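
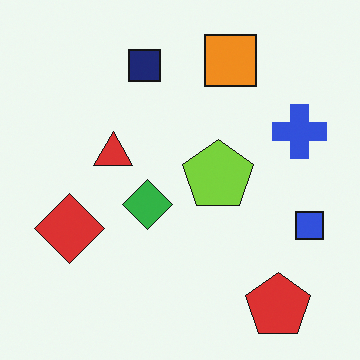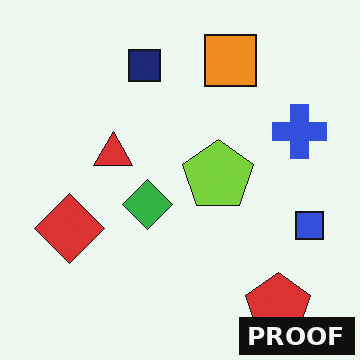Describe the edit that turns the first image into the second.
This is the original image watermarked with the text "PROOF" in the lower-right corner.

A dark label reading "PROOF" appears in the lower-right corner.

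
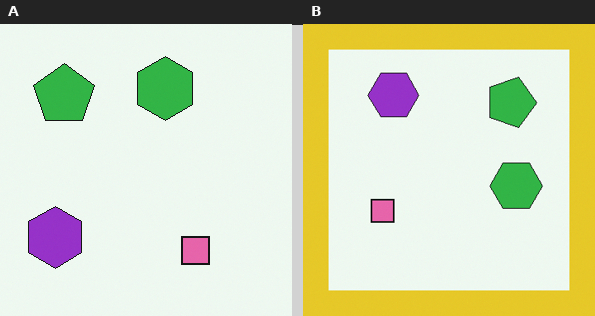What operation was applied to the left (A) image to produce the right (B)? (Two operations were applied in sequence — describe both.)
The right (B) image is the left (A) rotated 90° clockwise, then framed with a yellow border.

The purple hexagon sits in the bottom-left of the left (A) image and the top-left of the right (B) — consistent with a whole-image 90° clockwise rotation. A solid yellow frame runs around the edge of the right (B) image, with the content slightly shrunk inside it.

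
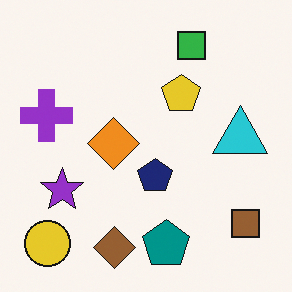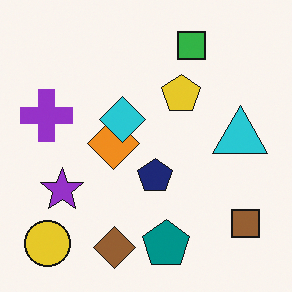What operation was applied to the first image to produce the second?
This is the original image overlaid with an additional cyan diamond.

A cyan diamond appears in the second image that is absent from the first.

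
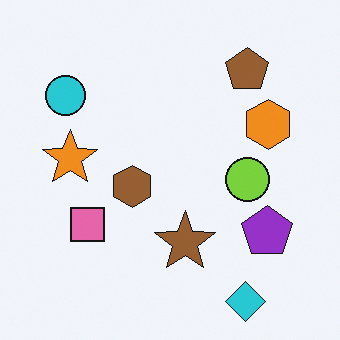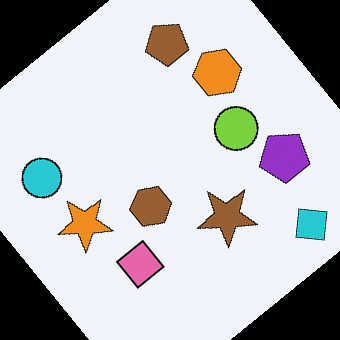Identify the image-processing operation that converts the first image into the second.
It was rotated counter-clockwise by a large amount — several tens of degrees.

Every shape is tilted by the same angle and the image corners show triangular fill wedges — a whole-image rotation by a non-right angle.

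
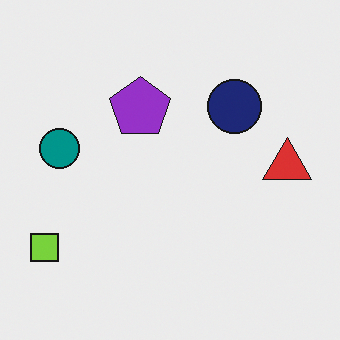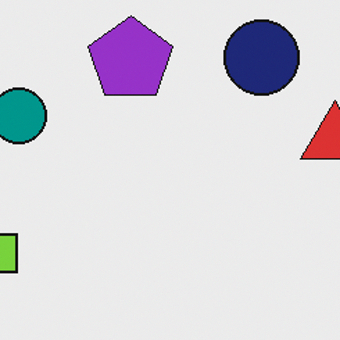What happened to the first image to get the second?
The image was cropped slightly and scaled back up.

The visible shapes are larger and the field of view is narrower; shapes near the original edges may be partly or wholly outside the frame — a crop-and-rescale.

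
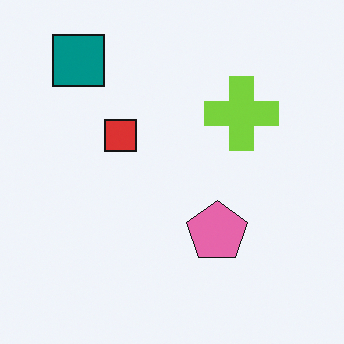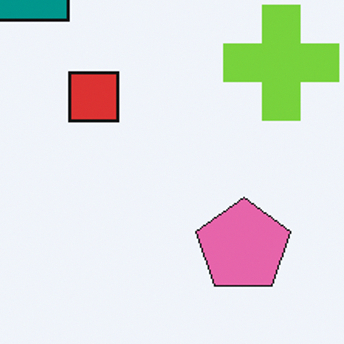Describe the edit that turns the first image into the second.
Cropped to a modestly smaller region and rescaled.

The visible shapes are larger and the field of view is narrower; shapes near the original edges may be partly or wholly outside the frame — a crop-and-rescale.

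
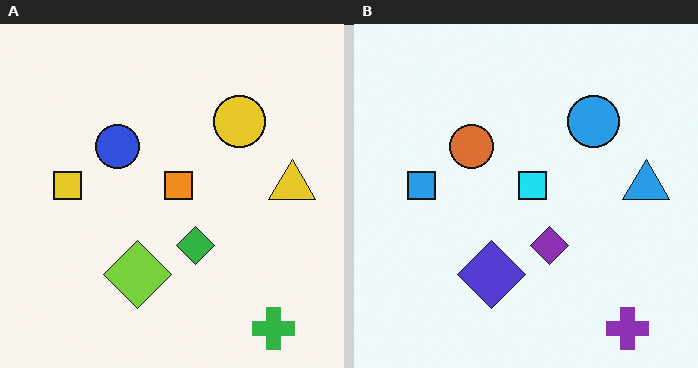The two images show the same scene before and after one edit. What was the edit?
It was hue-shifted through roughly a third of the color wheel.

Every shape's color has rotated by the same amount around the hue wheel — a uniform hue shift.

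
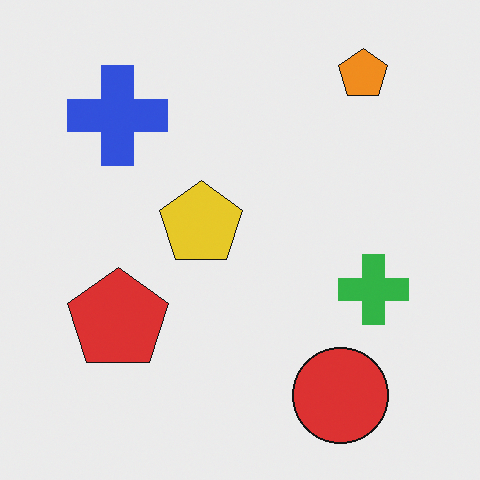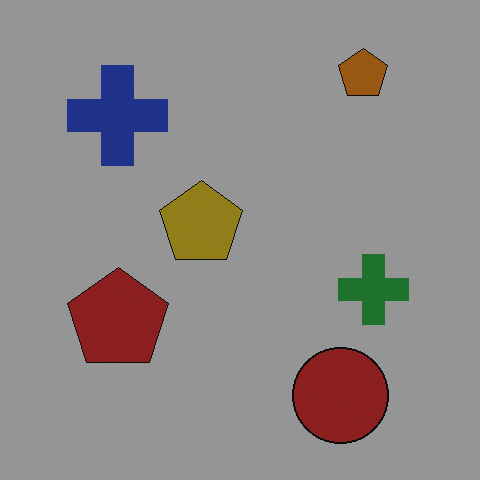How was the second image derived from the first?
This is the original image noticeably darkened.

Every pixel — background and shapes alike — is uniformly darkened.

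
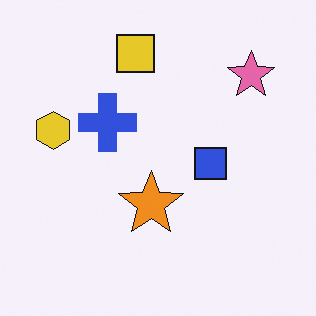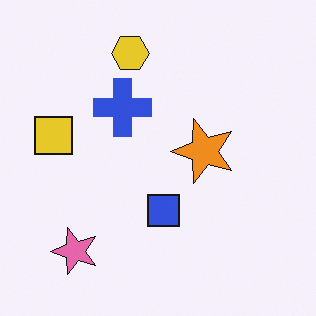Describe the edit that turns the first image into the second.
The second image is the first transposed (reflected across the top-left ↔ bottom-right diagonal).

Shapes have swapped their row and column positions — what was in the top-right is now in the bottom-left — a diagonal reflection.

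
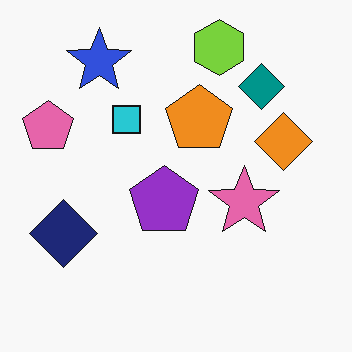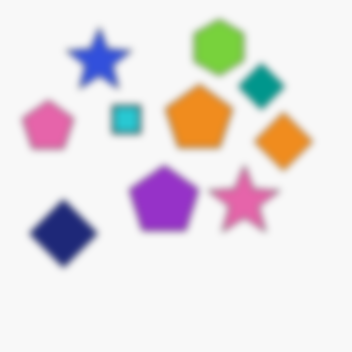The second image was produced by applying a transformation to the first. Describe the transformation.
The image was moderately blurred.

Shape edges and outlines are uniformly softened across the whole image.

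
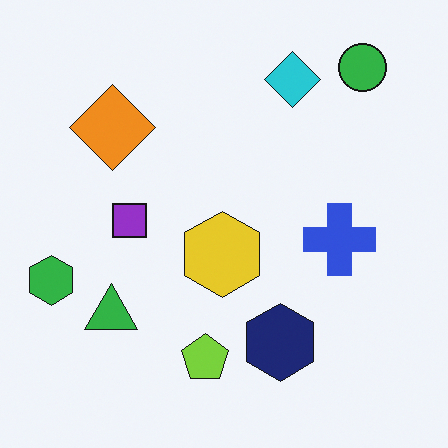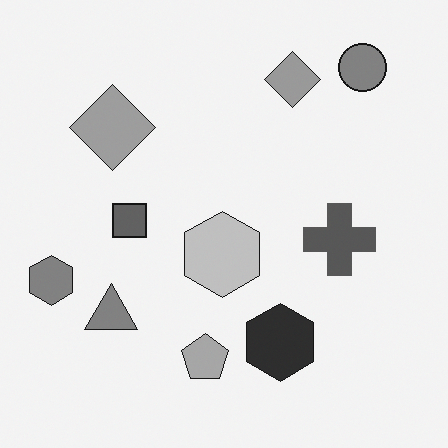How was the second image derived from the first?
The image was converted to grayscale.

All color is removed — every shape is now a shade of grey.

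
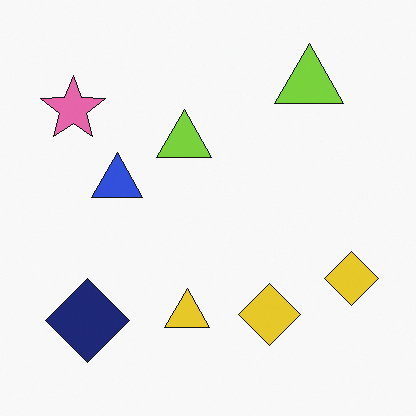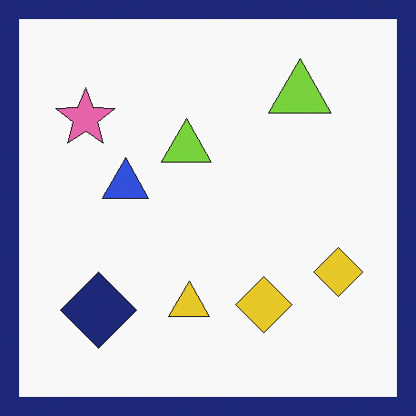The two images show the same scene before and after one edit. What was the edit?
Framed with a navy border.

A solid navy frame runs around the edge of the second image, with the content slightly shrunk inside it.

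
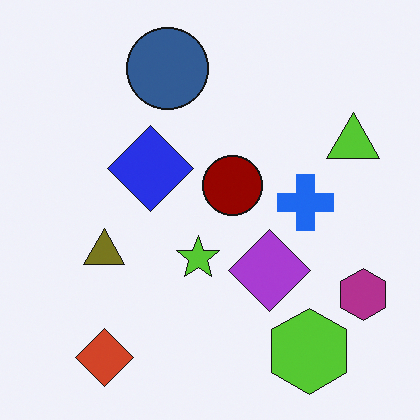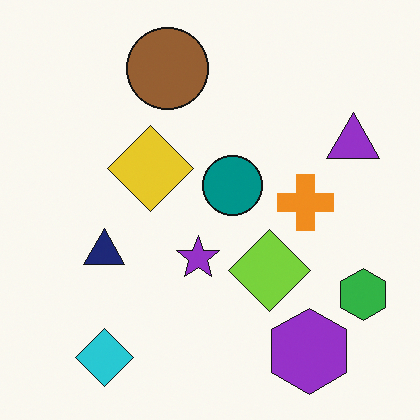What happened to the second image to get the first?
The transformation is: hue-shifted by a large amount.

Every shape's color has rotated by the same amount around the hue wheel — a uniform hue shift.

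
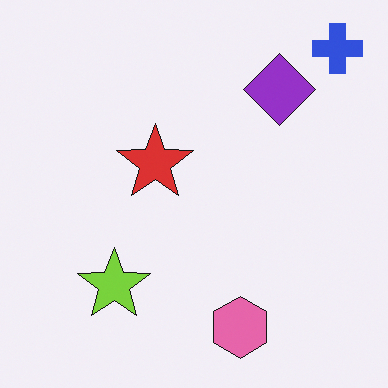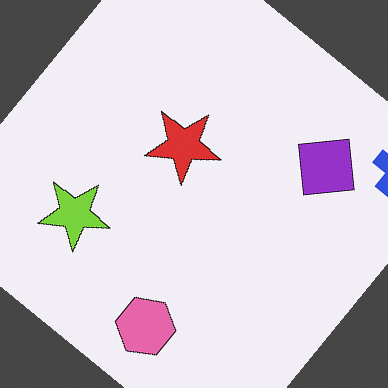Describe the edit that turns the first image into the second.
It was rotated clockwise by a large amount — several tens of degrees.

Every shape is tilted by the same angle and the image corners show triangular fill wedges — a whole-image rotation by a non-right angle.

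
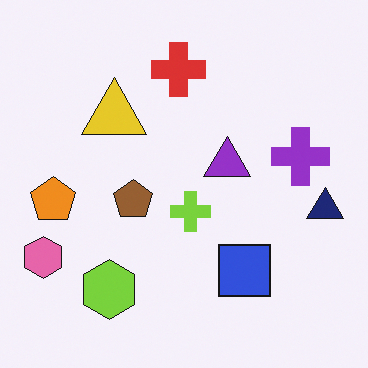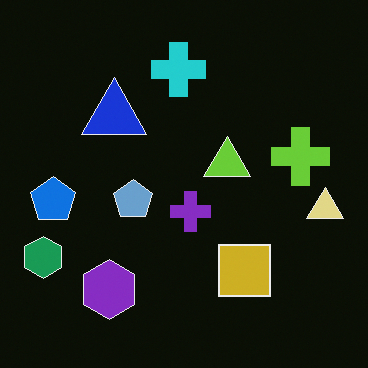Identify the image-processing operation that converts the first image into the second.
The image was color-inverted (negative).

The light background has become dark and every shape's color is its complement — a photographic negative.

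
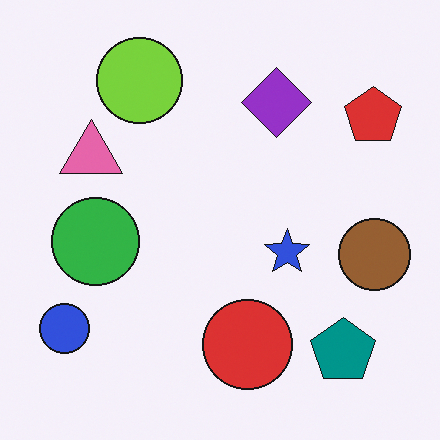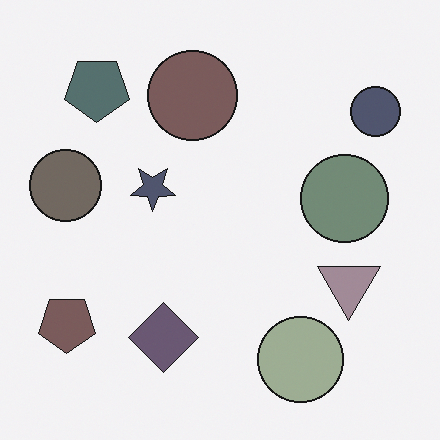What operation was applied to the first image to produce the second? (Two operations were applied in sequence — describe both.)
It was rotated 180°, then made much more muted (saturation change).

The blue circle sits in the bottom-left of the first image and the top-right of the second — consistent with a whole-image 180° rotation. All colors are more muted and greyish — a global saturation change.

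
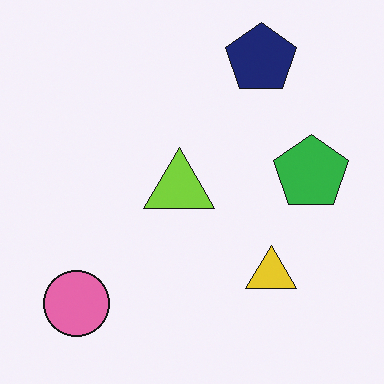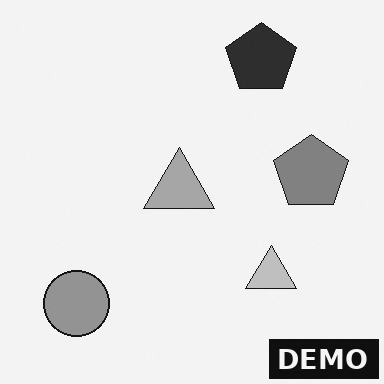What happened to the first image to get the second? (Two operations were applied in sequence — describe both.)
This is the original image converted to grayscale, then watermarked with the text "DEMO" in the lower-right corner.

All color is removed — every shape is now a shade of grey. A dark label reading "DEMO" appears in the lower-right corner.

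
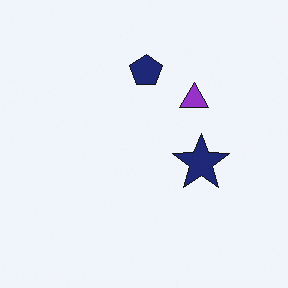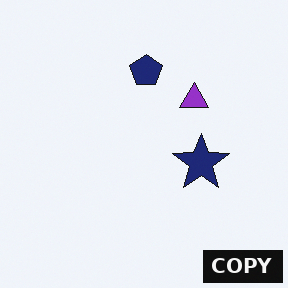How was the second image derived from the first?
Watermarked with the text "COPY" in the lower-right corner.

A dark label reading "COPY" appears in the lower-right corner.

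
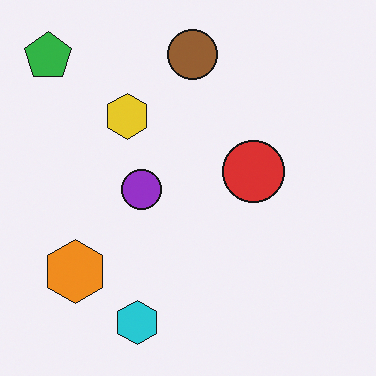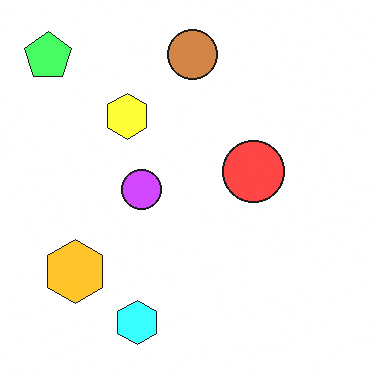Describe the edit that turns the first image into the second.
The image was substantially brightened.

Every pixel — background and shapes alike — is uniformly brightened.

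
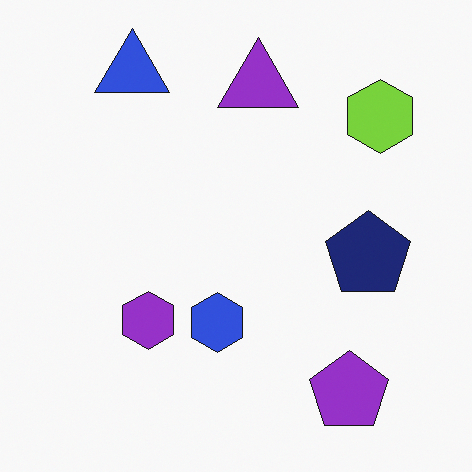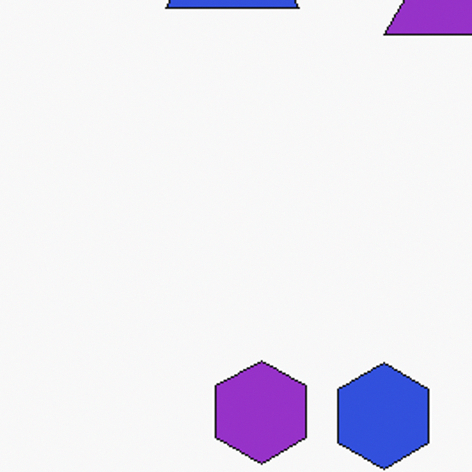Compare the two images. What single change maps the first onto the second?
The image was cropped tightly and scaled back up.

The visible shapes are larger and the field of view is narrower; shapes near the original edges may be partly or wholly outside the frame — a crop-and-rescale.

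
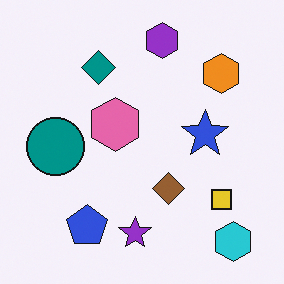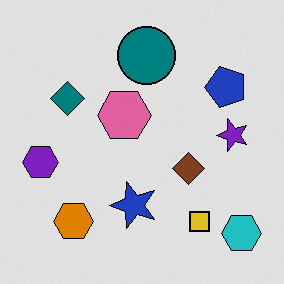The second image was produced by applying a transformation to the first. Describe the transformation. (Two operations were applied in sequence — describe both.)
It was transposed (reflected across the top-left ↔ bottom-right diagonal), then posterized to a reduced palette.

Shapes have swapped their row and column positions — what was in the top-right is now in the bottom-left — a diagonal reflection. Each flat color has snapped to a coarser quantized level — most visibly, the near-white background has dropped to a flat grey.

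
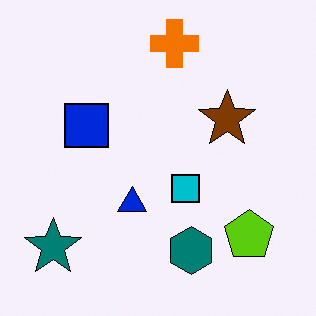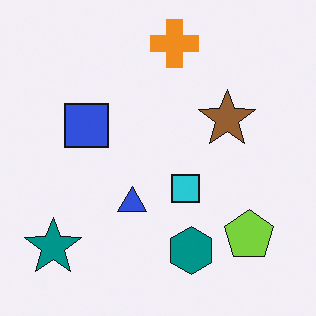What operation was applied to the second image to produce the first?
The image was given slightly increased contrast.

Tones are pushed away from mid-grey across the whole image — a global contrast change.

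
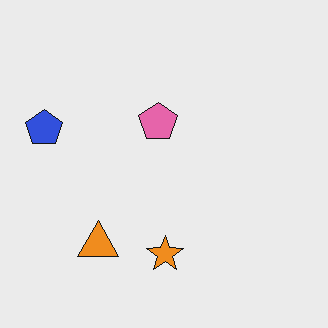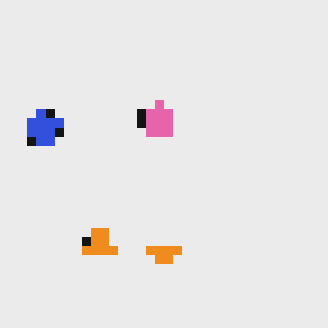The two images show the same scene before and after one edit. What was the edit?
This is the original image heavily pixelated into large blocks.

Shapes are reduced to large square blocks; fine edges and outlines are lost — a downscale-then-upscale (mosaic) effect.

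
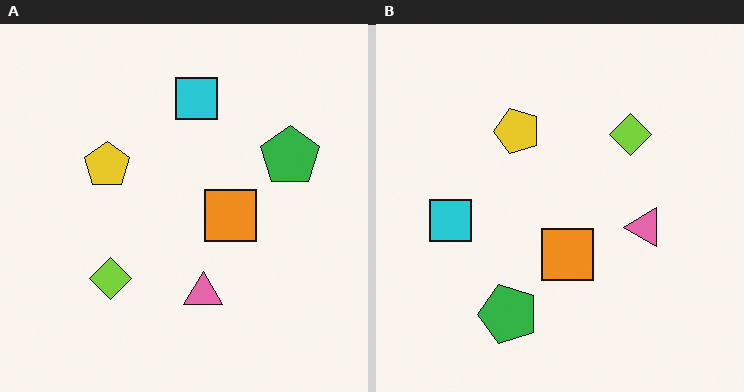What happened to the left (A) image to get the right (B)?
The transformation is: transposed (reflected across the top-left ↔ bottom-right diagonal).

Shapes have swapped their row and column positions — what was in the top-right is now in the bottom-left — a diagonal reflection.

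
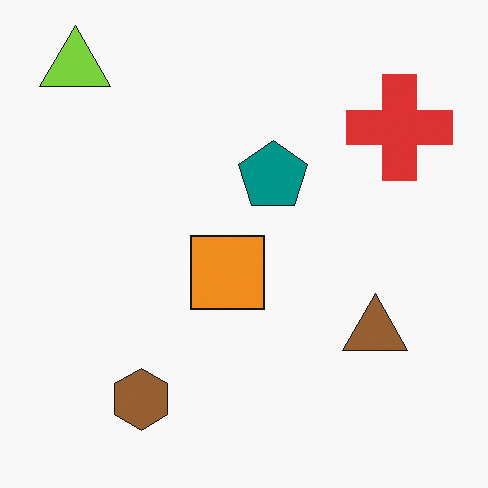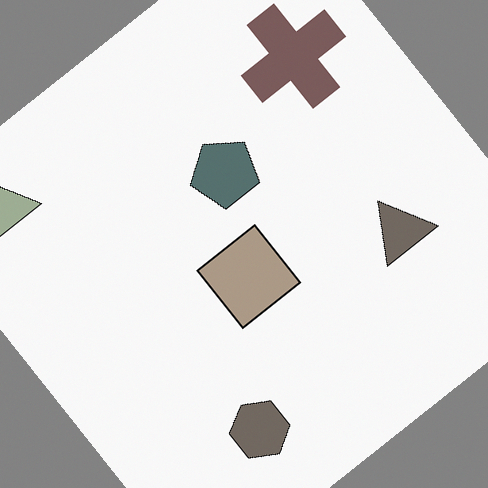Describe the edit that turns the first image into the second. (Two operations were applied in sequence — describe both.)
The image was made much more muted (saturation change), then rotated counter-clockwise by a large amount — several tens of degrees.

All colors are more muted and greyish — a global saturation change. Every shape is tilted by the same angle and the image corners show triangular fill wedges — a whole-image rotation by a non-right angle.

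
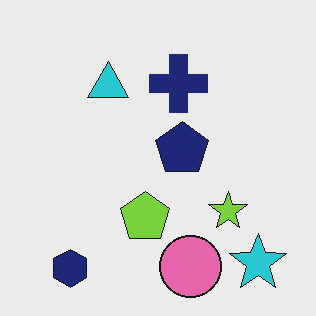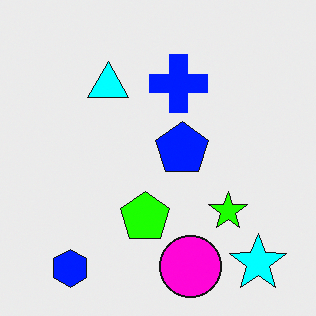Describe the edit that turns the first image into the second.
This is the original image heavily oversaturated.

All colors are more vivid — a global saturation change.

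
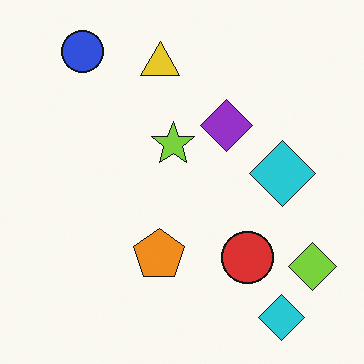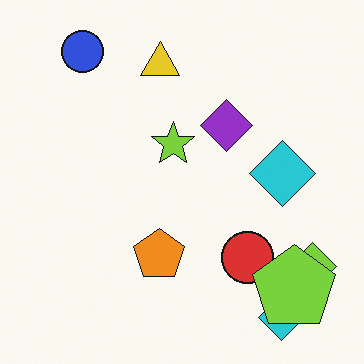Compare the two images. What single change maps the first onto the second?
The second image is the first overlaid with an additional lime pentagon.

A lime pentagon appears in the second image that is absent from the first.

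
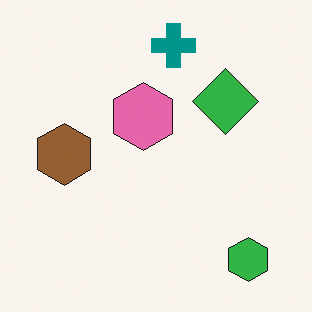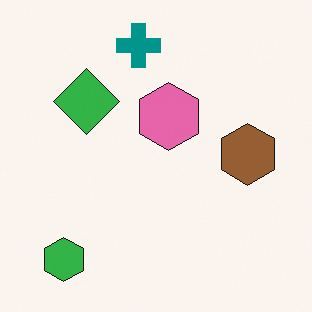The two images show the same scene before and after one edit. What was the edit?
The second image is the first flipped horizontally (left ↔ right).

The brown hexagon is in the left of the first image and the right of the second — shapes on opposite sides of the vertical midline have swapped in a mirror flip.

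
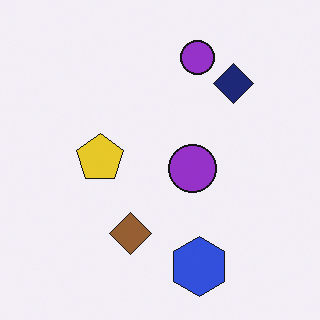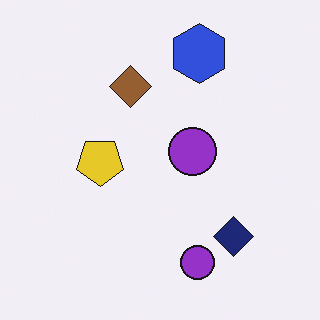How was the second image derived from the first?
This is the original image flipped vertically (top ↔ bottom).

The blue hexagon is in the bottom of the first image and the top of the second — shapes on opposite sides of the horizontal midline have swapped in a mirror flip.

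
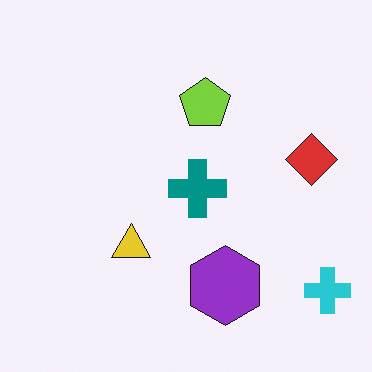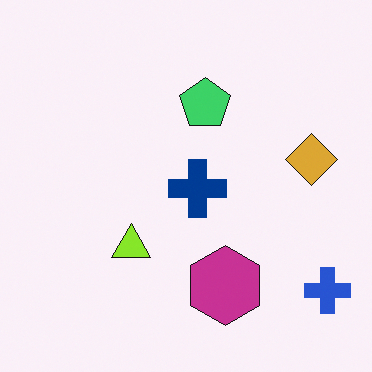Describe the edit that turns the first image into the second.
It was hue-shifted by a small amount.

Every shape's color has rotated by the same amount around the hue wheel — a uniform hue shift.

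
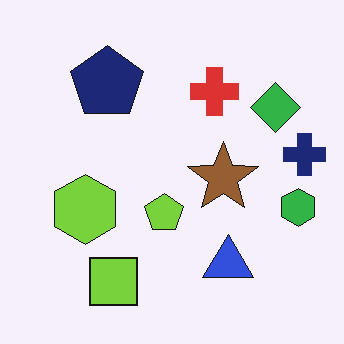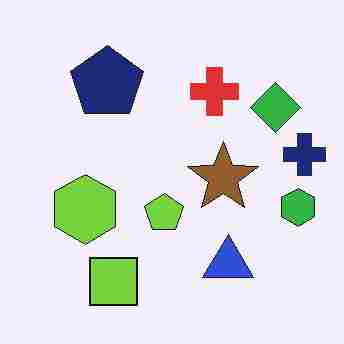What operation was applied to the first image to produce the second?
The second image is the first heavily JPEG-compressed with obvious blocking artifacts.

Blocky 8×8 compression artifacts appear around shape edges and the flat background shows ringing — characteristic JPEG degradation.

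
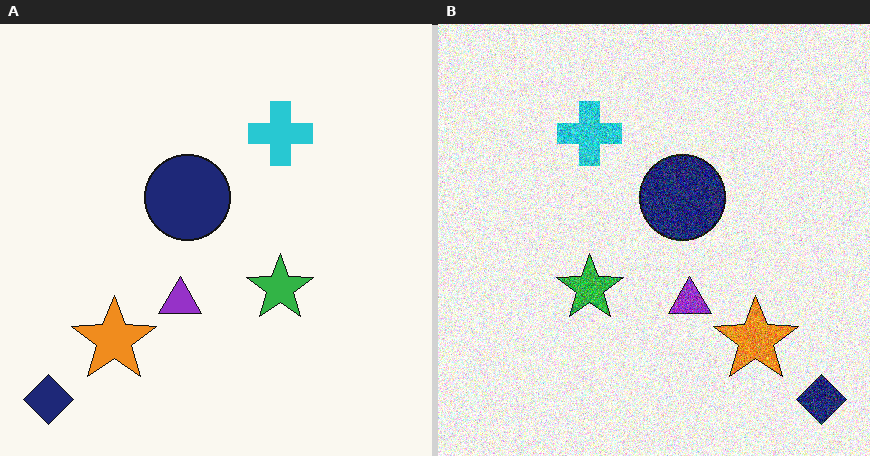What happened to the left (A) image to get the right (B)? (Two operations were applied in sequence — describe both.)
It was flipped horizontally (left ↔ right), then degraded with heavy additive noise.

The navy diamond is in the bottom-left of the left (A) image and the bottom-right of the right (B) — shapes on opposite sides of the vertical midline have swapped in a mirror flip. Random speckle covers the whole image, including the flat background.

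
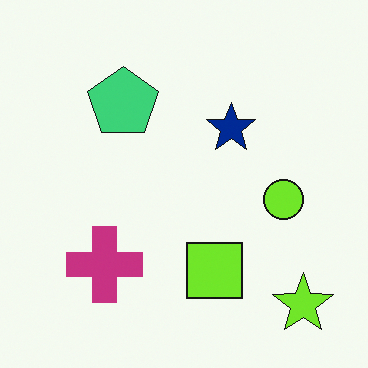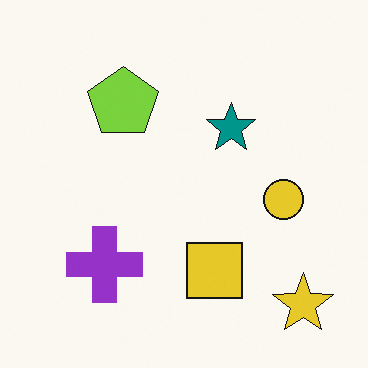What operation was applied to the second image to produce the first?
This is the original image hue-shifted slightly.

Every shape's color has rotated by the same amount around the hue wheel — a uniform hue shift.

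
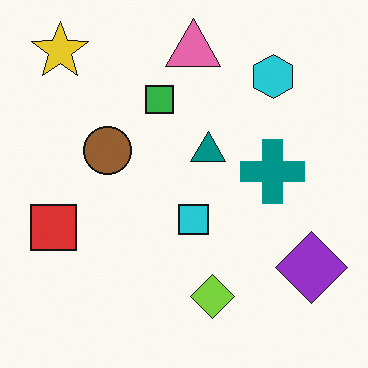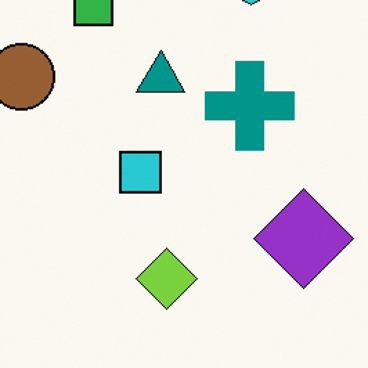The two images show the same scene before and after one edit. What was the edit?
The transformation is: cropped slightly and scaled back up.

The visible shapes are larger and the field of view is narrower; shapes near the original edges may be partly or wholly outside the frame — a crop-and-rescale.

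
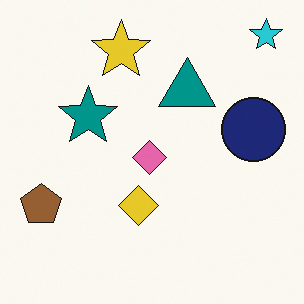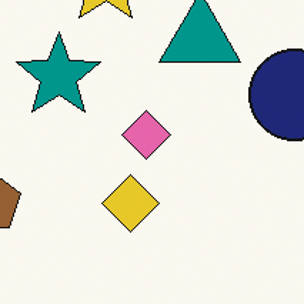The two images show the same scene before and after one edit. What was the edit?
This is the original image cropped to a modestly smaller region and rescaled.

The visible shapes are larger and the field of view is narrower; shapes near the original edges may be partly or wholly outside the frame — a crop-and-rescale.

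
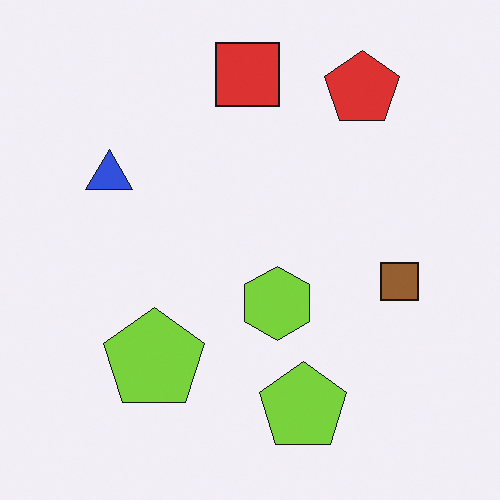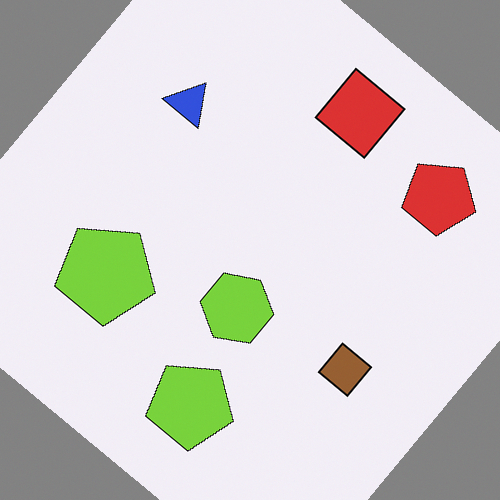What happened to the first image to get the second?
The second image is the first rotated clockwise by a large amount — several tens of degrees.

Every shape is tilted by the same angle and the image corners show triangular fill wedges — a whole-image rotation by a non-right angle.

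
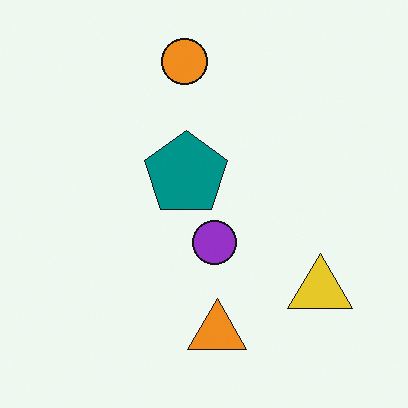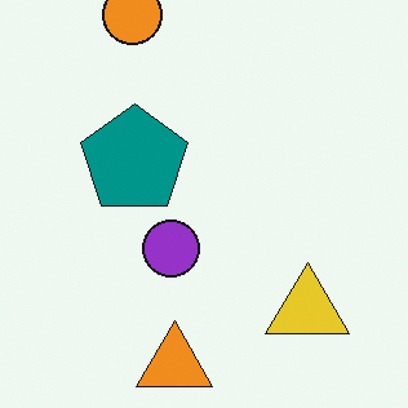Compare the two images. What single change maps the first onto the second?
The transformation is: cropped to a modestly smaller region and rescaled.

The visible shapes are larger and the field of view is narrower; shapes near the original edges may be partly or wholly outside the frame — a crop-and-rescale.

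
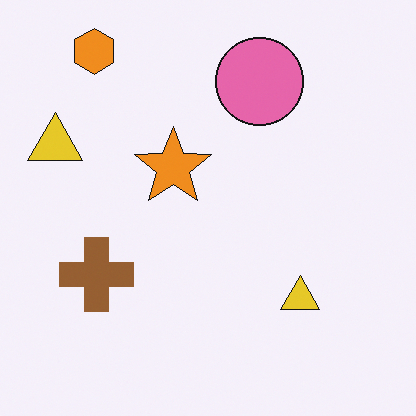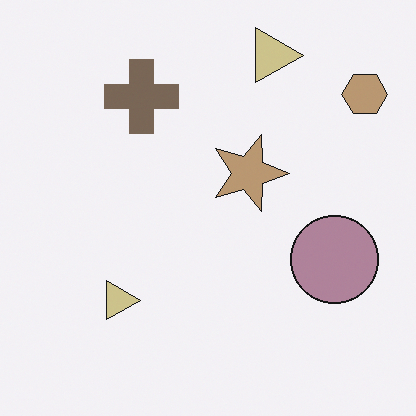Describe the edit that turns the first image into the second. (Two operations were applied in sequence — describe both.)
The transformation is: rotated 90° clockwise, then heavily desaturated.

The orange hexagon sits in the top-left of the first image and the top-right of the second — consistent with a whole-image 90° clockwise rotation. All colors are more muted and greyish — a global saturation change.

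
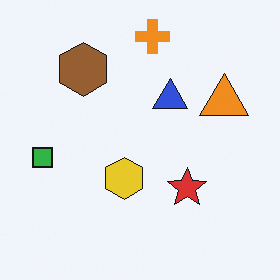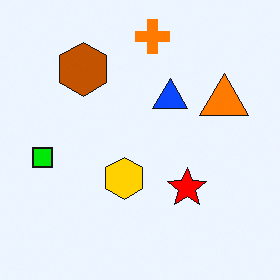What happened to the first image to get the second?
It was heavily oversaturated.

All colors are more vivid — a global saturation change.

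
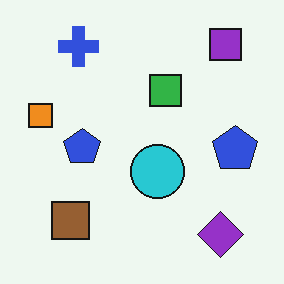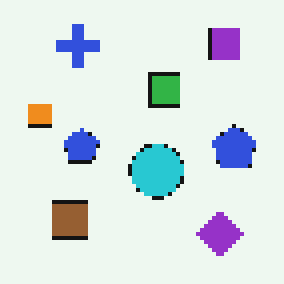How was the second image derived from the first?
Mildly pixelated.

Shapes are reduced to large square blocks; fine edges and outlines are lost — a downscale-then-upscale (mosaic) effect.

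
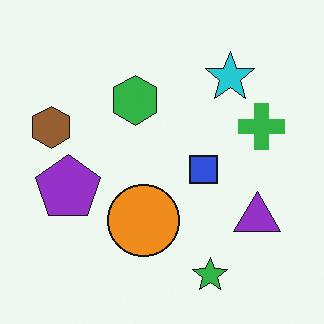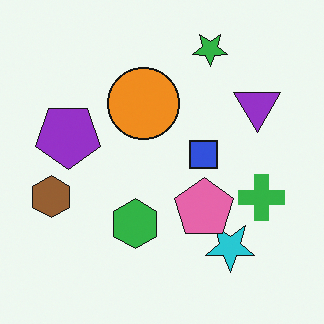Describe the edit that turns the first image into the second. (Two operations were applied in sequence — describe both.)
This is the original image flipped vertically (top ↔ bottom), then overlaid with an additional pink pentagon.

The green star is in the bottom of the first image and the top of the second — shapes on opposite sides of the horizontal midline have swapped in a mirror flip. A pink pentagon appears in the second image that is absent from the first.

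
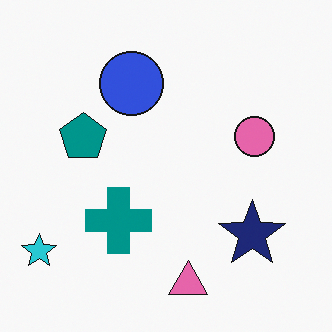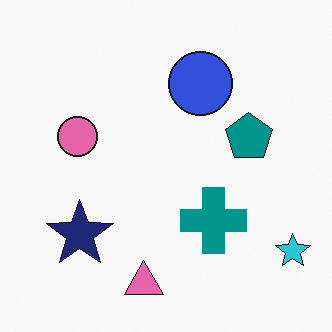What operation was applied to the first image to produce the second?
The transformation is: flipped horizontally (left ↔ right).

The cyan star is in the bottom-left of the first image and the bottom-right of the second — shapes on opposite sides of the vertical midline have swapped in a mirror flip.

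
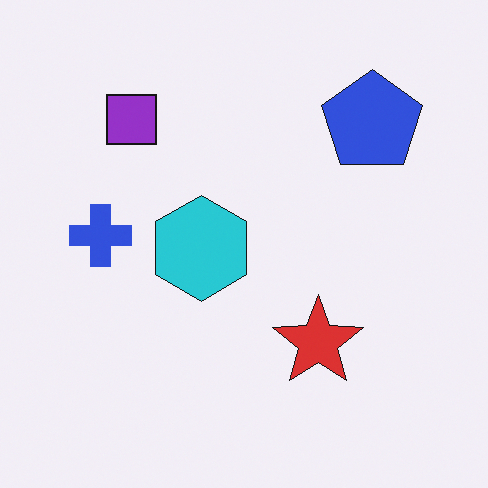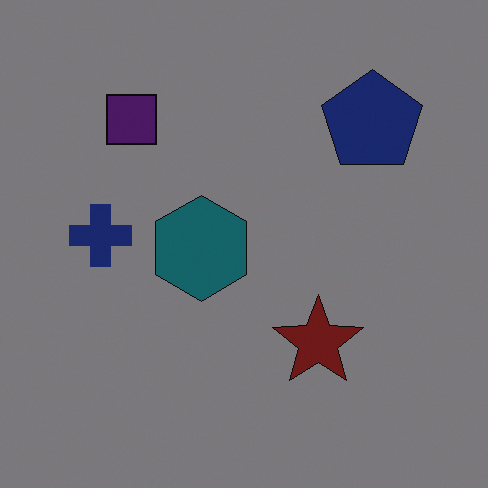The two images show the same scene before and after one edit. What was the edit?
It was substantially darkened.

Every pixel — background and shapes alike — is uniformly darkened.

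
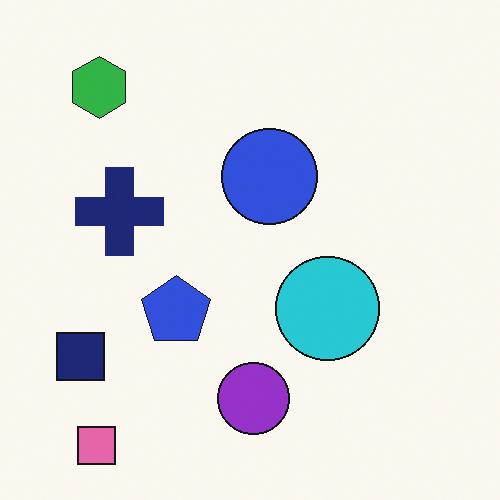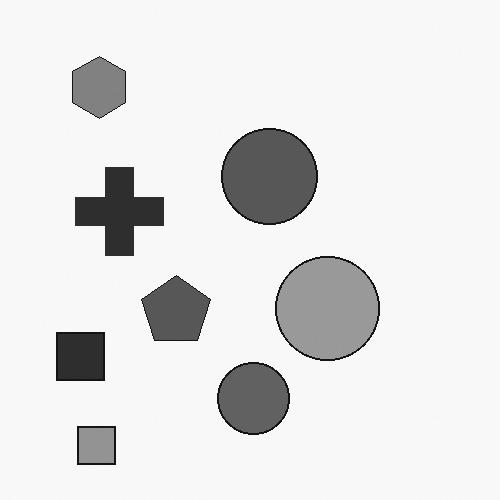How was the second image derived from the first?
The second image is the first converted to grayscale.

All color is removed — every shape is now a shade of grey.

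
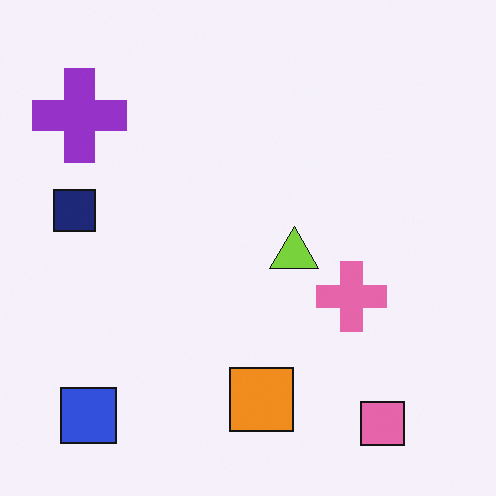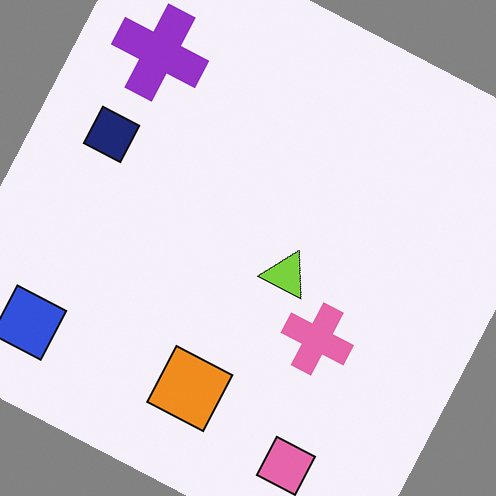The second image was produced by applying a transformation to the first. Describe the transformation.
The image was rotated clockwise by a clearly visible amount.

Every shape is tilted by the same angle and the image corners show triangular fill wedges — a whole-image rotation by a non-right angle.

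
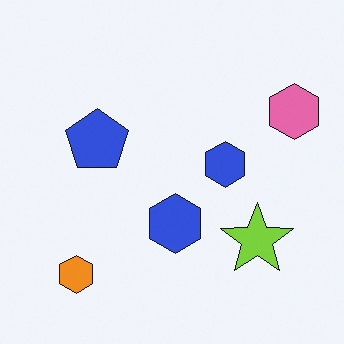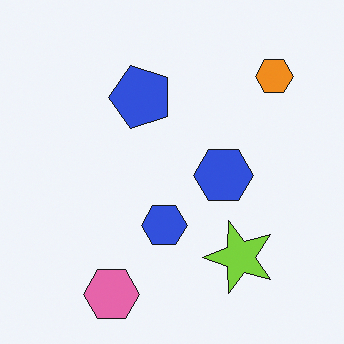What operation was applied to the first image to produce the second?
The image was transposed (reflected across the top-left ↔ bottom-right diagonal).

Shapes have swapped their row and column positions — what was in the top-right is now in the bottom-left — a diagonal reflection.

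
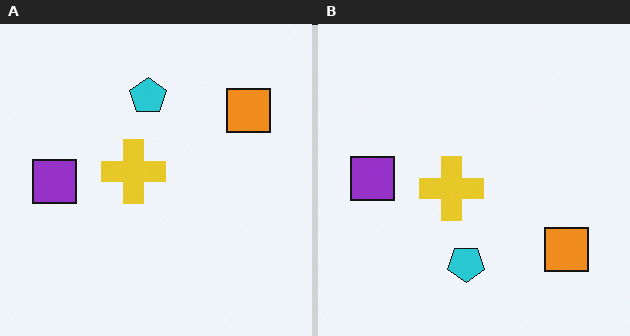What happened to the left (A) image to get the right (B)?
The transformation is: flipped vertically (top ↔ bottom).

The cyan pentagon is in the top of the left (A) image and the bottom of the right (B) — shapes on opposite sides of the horizontal midline have swapped in a mirror flip.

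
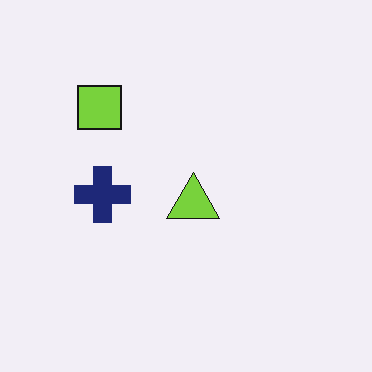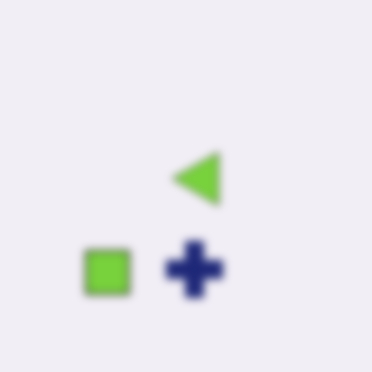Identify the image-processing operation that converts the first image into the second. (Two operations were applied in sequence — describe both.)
This is the original image rotated 90° counter-clockwise, then noticeably gaussian-blurred.

The lime square sits in the top-left of the first image and the bottom-left of the second — consistent with a whole-image 90° counter-clockwise rotation. Shape edges and outlines are uniformly softened across the whole image.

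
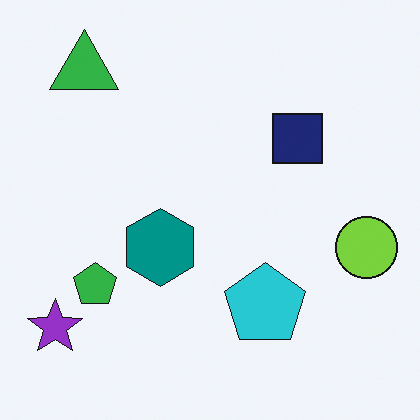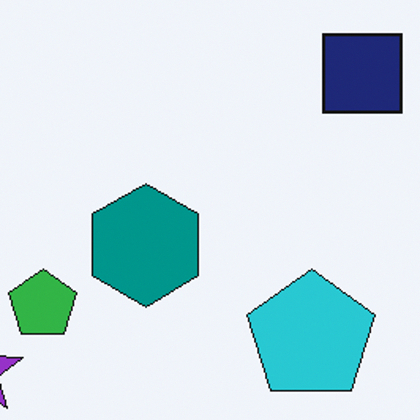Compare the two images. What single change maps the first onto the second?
It was cropped slightly and scaled back up.

The visible shapes are larger and the field of view is narrower; shapes near the original edges may be partly or wholly outside the frame — a crop-and-rescale.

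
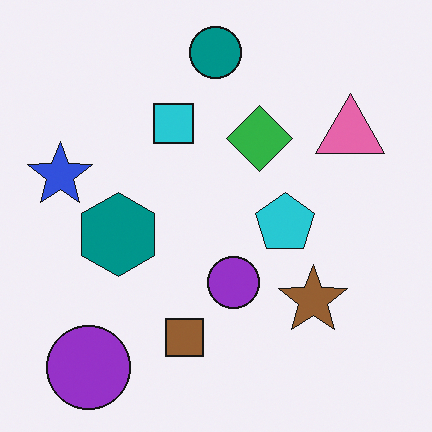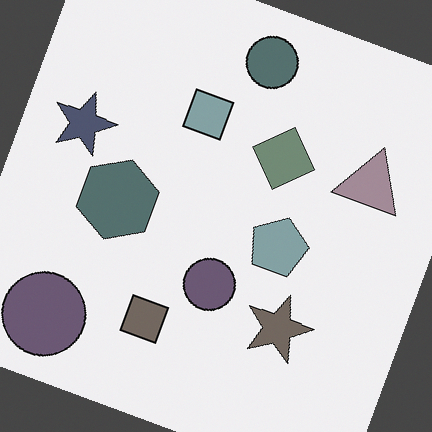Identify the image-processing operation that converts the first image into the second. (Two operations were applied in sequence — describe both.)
This is the original image rotated clockwise by a clearly visible amount, then heavily desaturated.

Every shape is tilted by the same angle and the image corners show triangular fill wedges — a whole-image rotation by a non-right angle. All colors are more muted and greyish — a global saturation change.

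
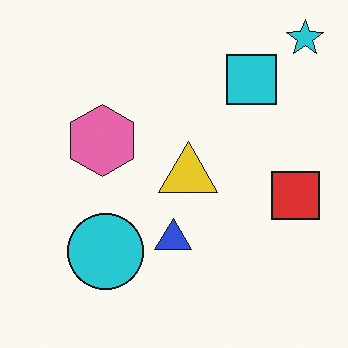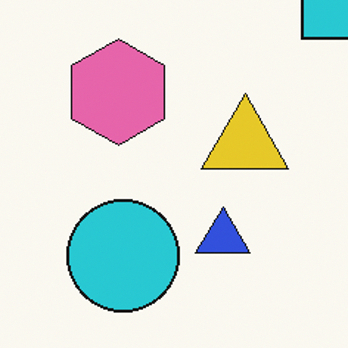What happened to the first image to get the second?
Cropped to a modestly smaller region and rescaled.

The visible shapes are larger and the field of view is narrower; shapes near the original edges may be partly or wholly outside the frame — a crop-and-rescale.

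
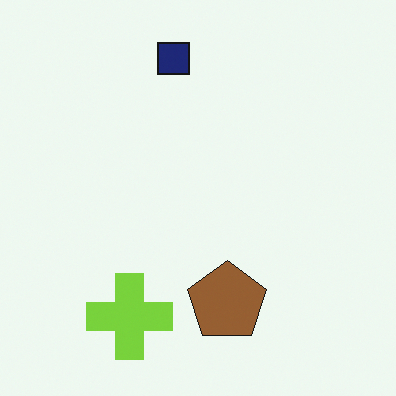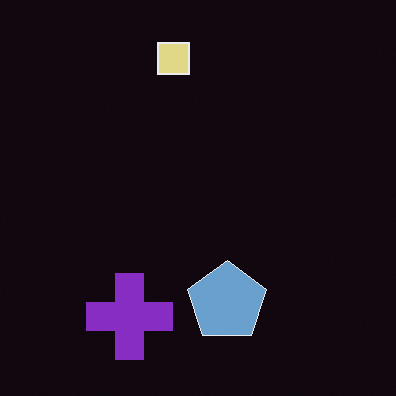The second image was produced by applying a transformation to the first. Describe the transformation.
The second image is the first color-inverted (negative).

The light background has become dark and every shape's color is its complement — a photographic negative.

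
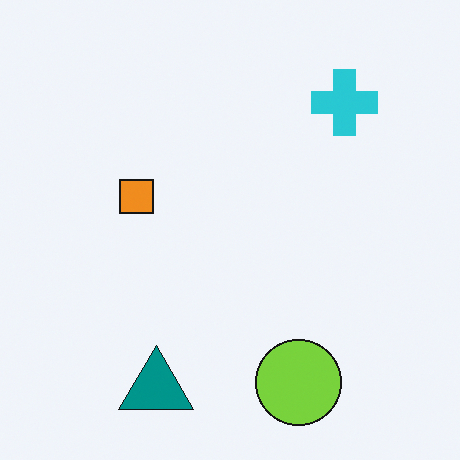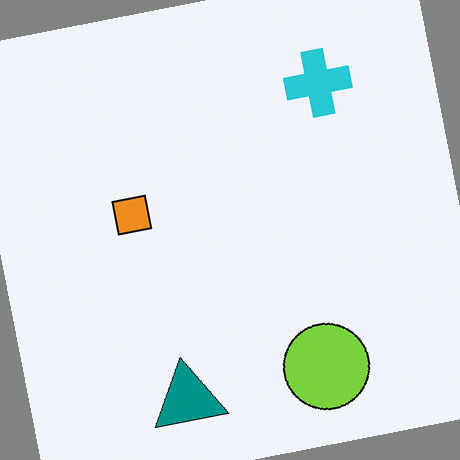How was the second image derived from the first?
Rotated counter-clockwise by a small amount.

Every shape is tilted by the same angle and the image corners show triangular fill wedges — a whole-image rotation by a non-right angle.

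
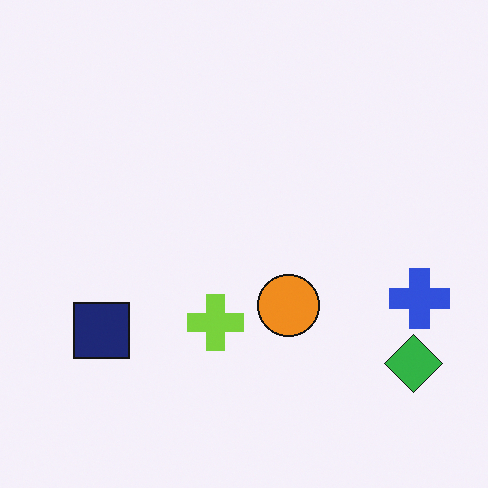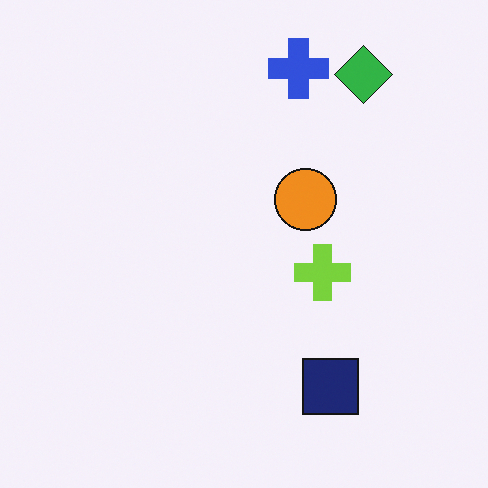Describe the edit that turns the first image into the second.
Rotated 90° counter-clockwise.

The green diamond sits in the bottom-right of the first image and the top-right of the second — consistent with a whole-image 90° counter-clockwise rotation.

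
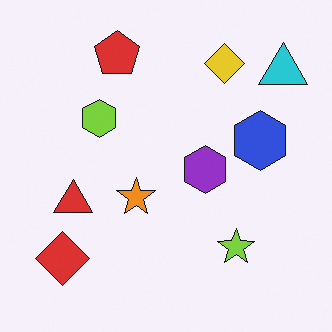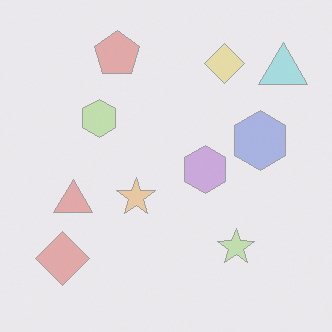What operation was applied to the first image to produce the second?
The second image is the first washed out (contrast reduced).

Tones are pushed toward mid-grey across the whole image — a global contrast change.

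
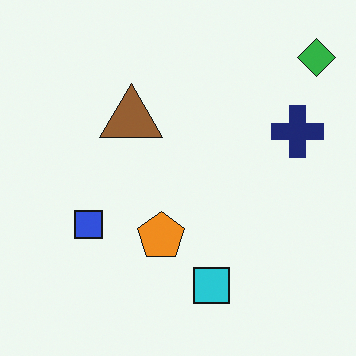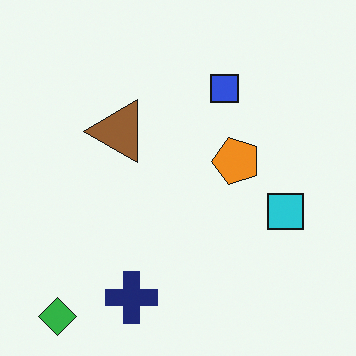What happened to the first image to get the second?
This is the original image transposed (reflected across the top-left ↔ bottom-right diagonal).

Shapes have swapped their row and column positions — what was in the top-right is now in the bottom-left — a diagonal reflection.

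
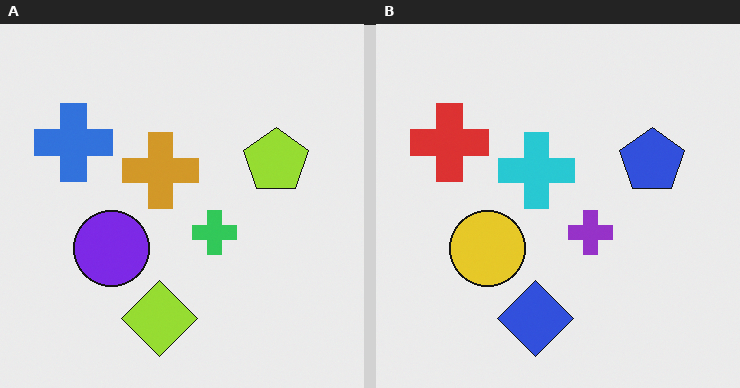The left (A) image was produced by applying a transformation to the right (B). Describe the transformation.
Hue-shifted through roughly half the color wheel.

Every shape's color has rotated by the same amount around the hue wheel — a uniform hue shift.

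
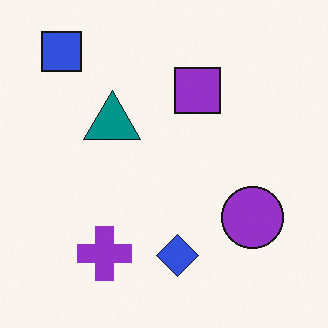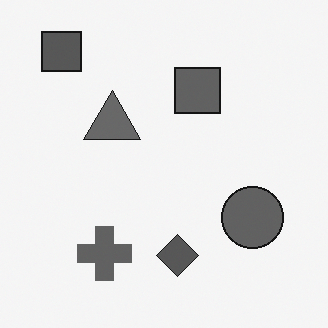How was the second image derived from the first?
The second image is the first converted to grayscale.

All color is removed — every shape is now a shade of grey.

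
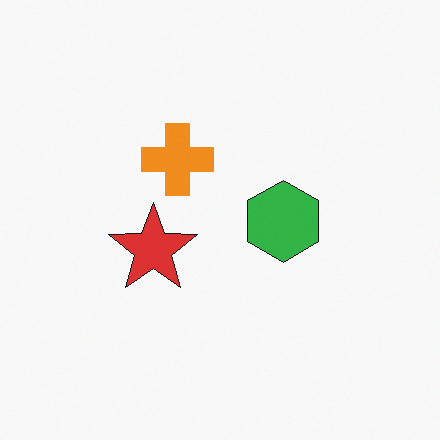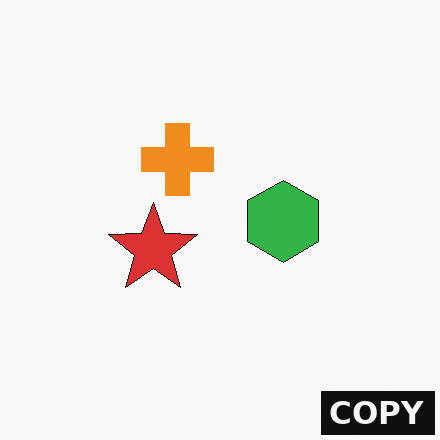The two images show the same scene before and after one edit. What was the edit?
This is the original image watermarked with the text "COPY" in the lower-right corner.

A dark label reading "COPY" appears in the lower-right corner.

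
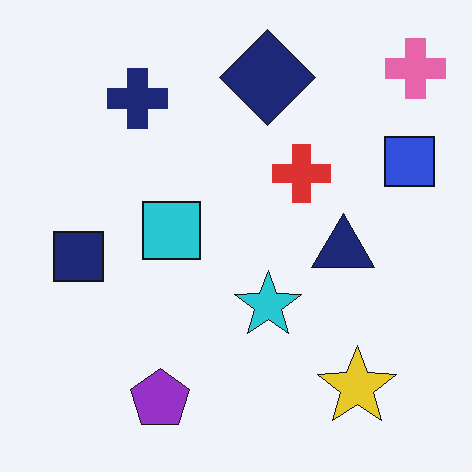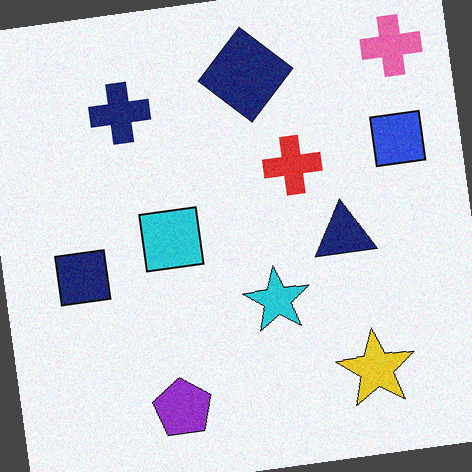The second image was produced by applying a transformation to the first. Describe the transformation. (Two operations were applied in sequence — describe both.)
Degraded with light additive noise, then rotated counter-clockwise by a small amount.

Random speckle covers the whole image, including the flat background. Every shape is tilted by the same angle and the image corners show triangular fill wedges — a whole-image rotation by a non-right angle.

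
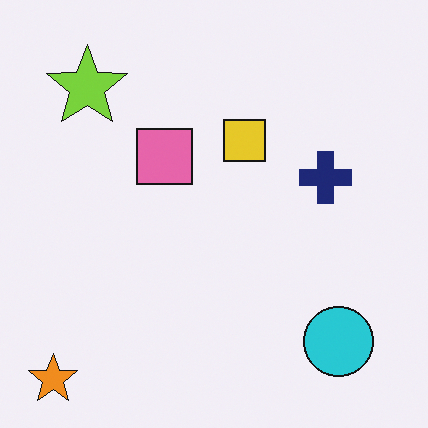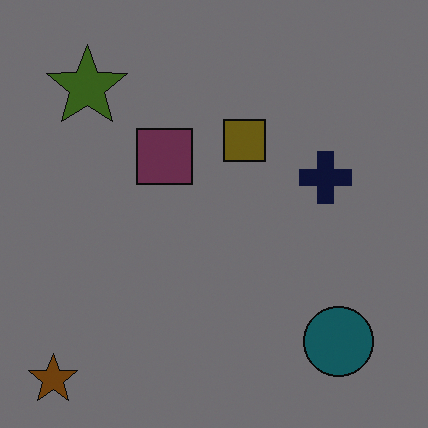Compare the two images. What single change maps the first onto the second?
It was noticeably darkened.

Every pixel — background and shapes alike — is uniformly darkened.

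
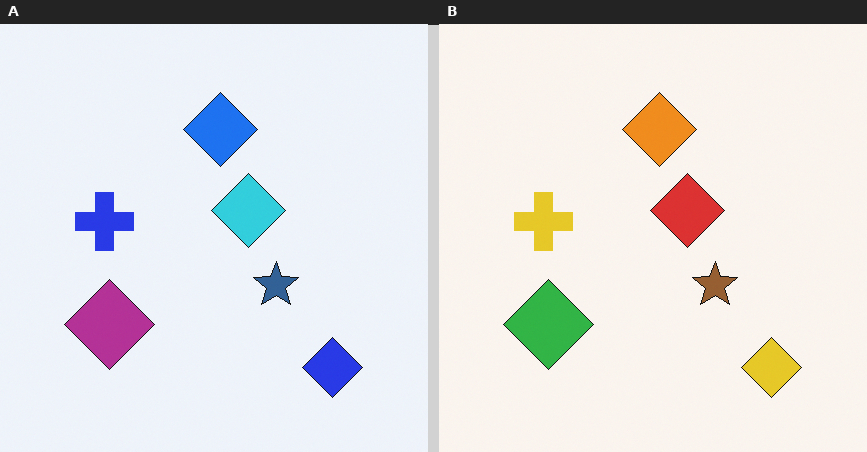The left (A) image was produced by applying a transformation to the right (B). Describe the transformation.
This is the original image hue-shifted through roughly half the color wheel.

Every shape's color has rotated by the same amount around the hue wheel — a uniform hue shift.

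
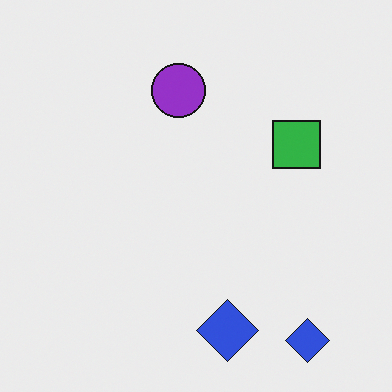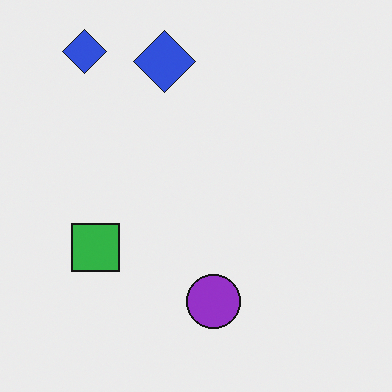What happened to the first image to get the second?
It was rotated 180°.

The green square sits in the right of the first image and the left of the second — consistent with a whole-image 180° rotation.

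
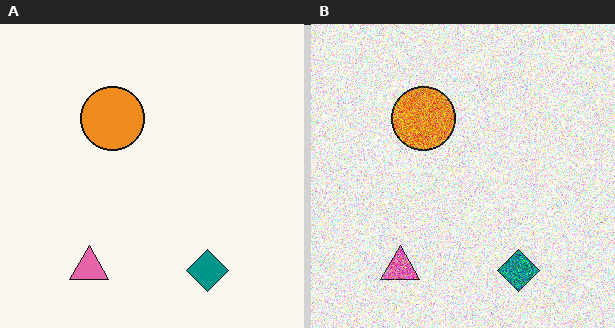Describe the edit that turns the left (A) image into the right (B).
Degraded with a thick layer of grain.

Random speckle covers the whole image, including the flat background.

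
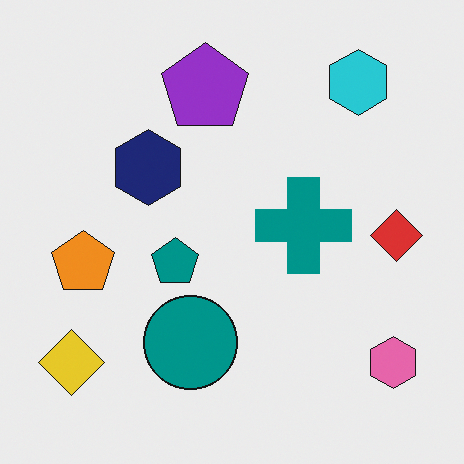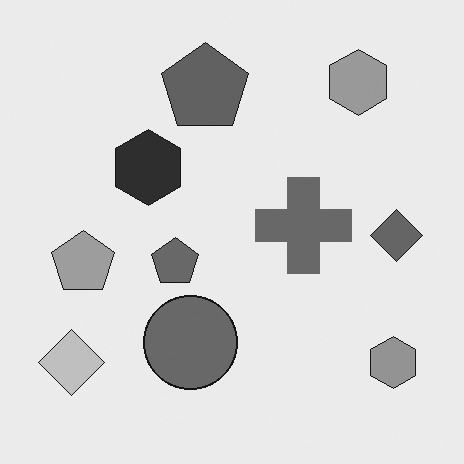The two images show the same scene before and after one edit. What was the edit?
Converted to grayscale.

All color is removed — every shape is now a shade of grey.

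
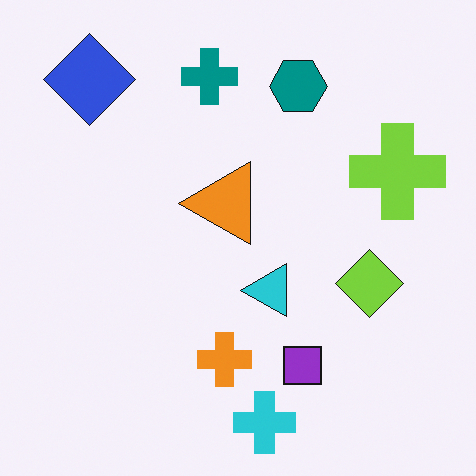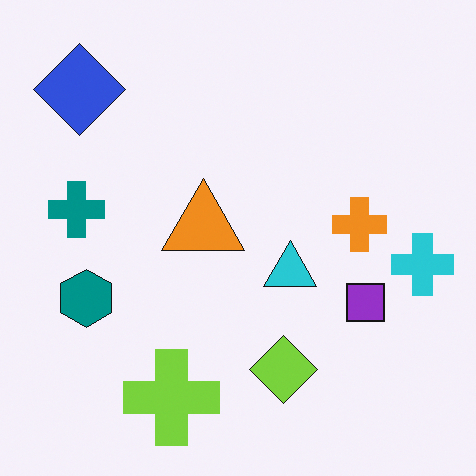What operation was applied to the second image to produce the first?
The image was transposed (reflected across the top-left ↔ bottom-right diagonal).

Shapes have swapped their row and column positions — what was in the top-right is now in the bottom-left — a diagonal reflection.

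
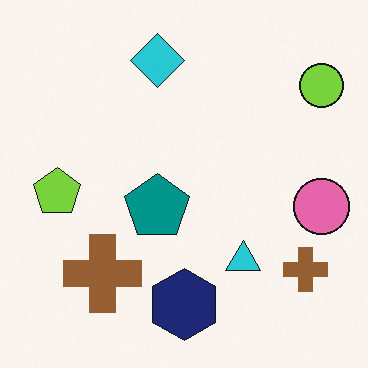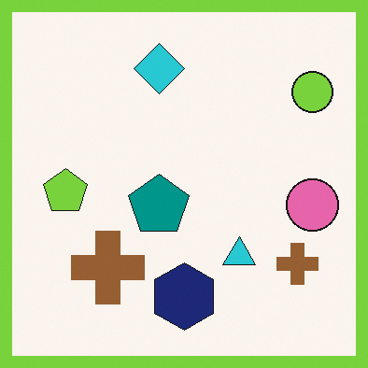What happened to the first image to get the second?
It was framed with a lime border.

A solid lime frame runs around the edge of the second image, with the content slightly shrunk inside it.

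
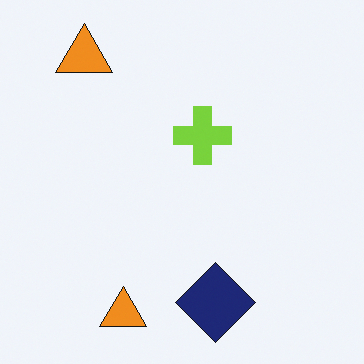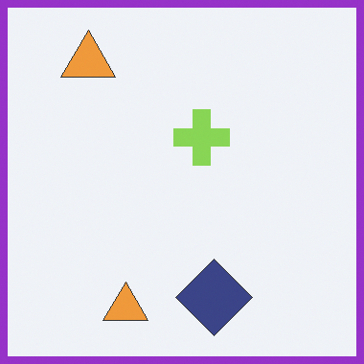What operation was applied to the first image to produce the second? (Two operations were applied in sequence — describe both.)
The transformation is: given slightly reduced contrast, then framed with a purple border.

Tones are pushed toward mid-grey across the whole image — a global contrast change. A solid purple frame runs around the edge of the second image, with the content slightly shrunk inside it.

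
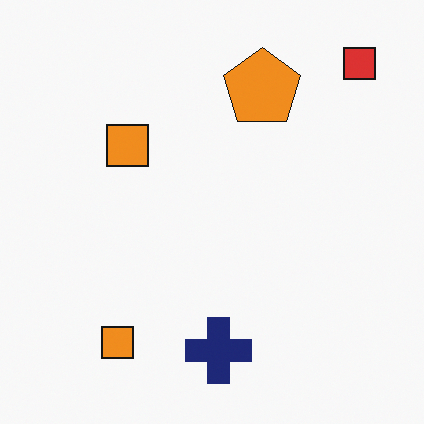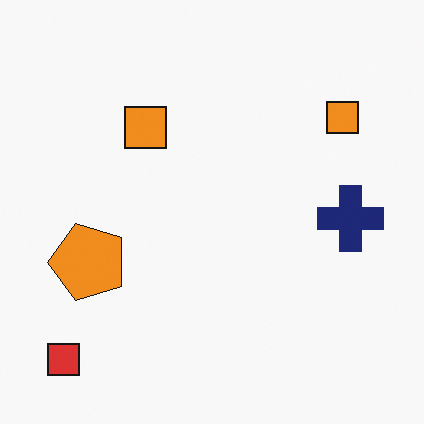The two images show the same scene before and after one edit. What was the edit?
The image was transposed (reflected across the top-left ↔ bottom-right diagonal).

Shapes have swapped their row and column positions — what was in the top-right is now in the bottom-left — a diagonal reflection.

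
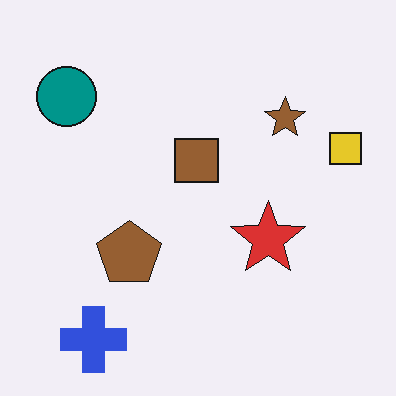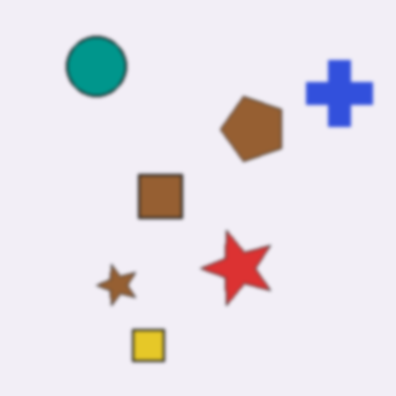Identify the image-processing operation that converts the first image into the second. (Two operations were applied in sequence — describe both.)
The transformation is: transposed (reflected across the top-left ↔ bottom-right diagonal), then given a subtle gaussian blur.

Shapes have swapped their row and column positions — what was in the top-right is now in the bottom-left — a diagonal reflection. Shape edges and outlines are uniformly softened across the whole image.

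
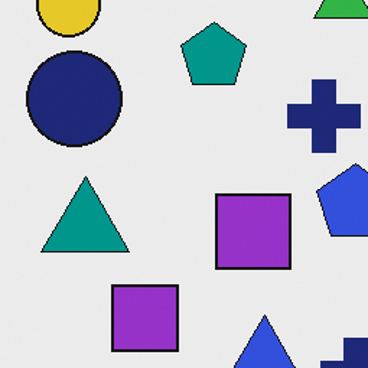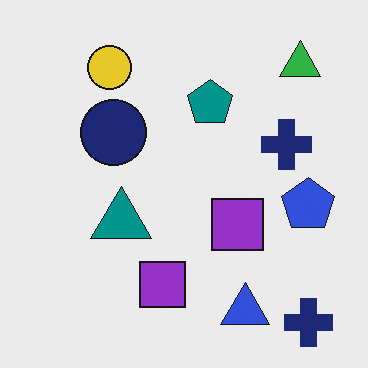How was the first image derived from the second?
It was cropped to a modestly smaller region and rescaled.

The visible shapes are larger and the field of view is narrower; shapes near the original edges may be partly or wholly outside the frame — a crop-and-rescale.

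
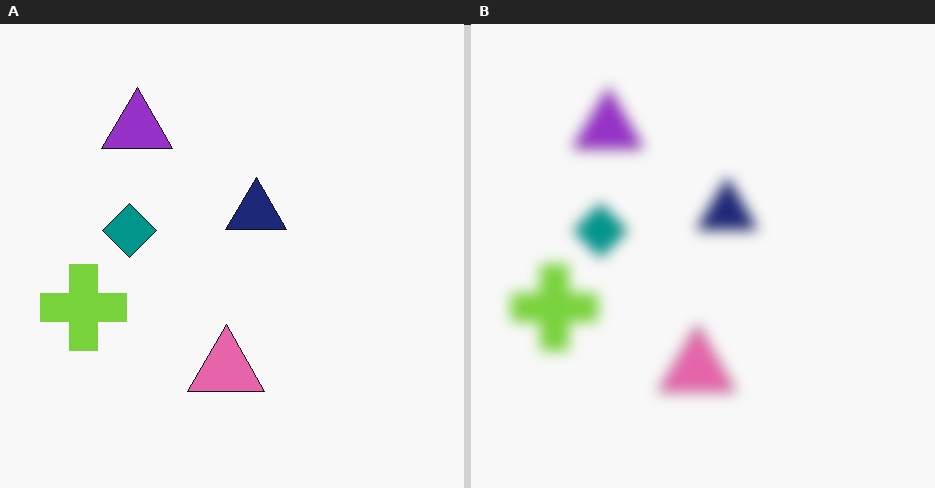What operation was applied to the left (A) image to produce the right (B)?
It was heavily blurred.

Shape edges and outlines are uniformly softened across the whole image.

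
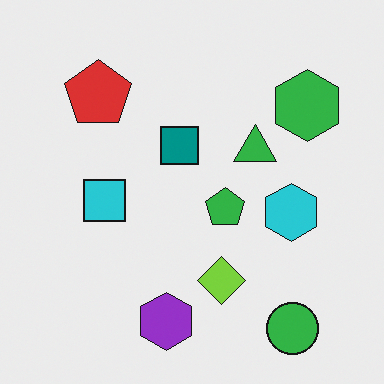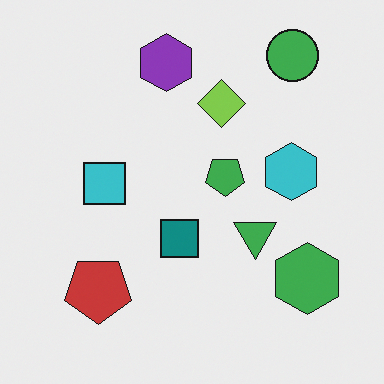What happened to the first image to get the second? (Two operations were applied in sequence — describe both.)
The second image is the first flipped vertically (top ↔ bottom), then slightly desaturated.

The green circle is in the bottom-right of the first image and the top-right of the second — shapes on opposite sides of the horizontal midline have swapped in a mirror flip. All colors are more muted and greyish — a global saturation change.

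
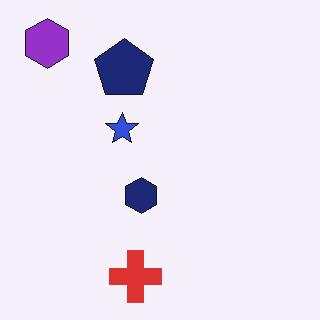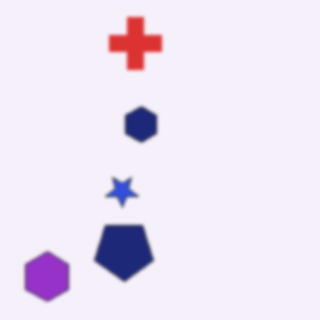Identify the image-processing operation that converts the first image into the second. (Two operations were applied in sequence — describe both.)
The second image is the first flipped vertically (top ↔ bottom), then given a subtle gaussian blur.

The purple hexagon is in the top-left of the first image and the bottom-left of the second — shapes on opposite sides of the horizontal midline have swapped in a mirror flip. Shape edges and outlines are uniformly softened across the whole image.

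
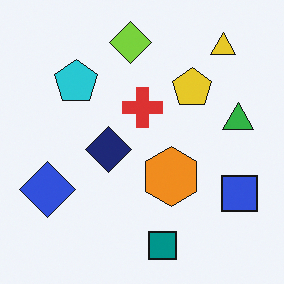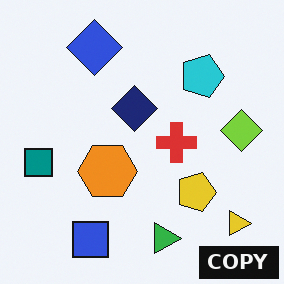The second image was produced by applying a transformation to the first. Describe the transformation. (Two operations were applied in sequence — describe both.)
This is the original image rotated 90° clockwise, then watermarked with the text "COPY" in the lower-right corner.

The yellow triangle sits in the top-right of the first image and the bottom-right of the second — consistent with a whole-image 90° clockwise rotation. A dark label reading "COPY" appears in the lower-right corner.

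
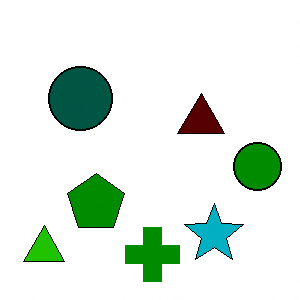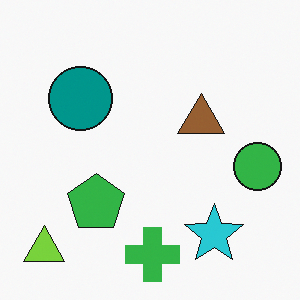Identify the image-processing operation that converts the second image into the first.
Boosted in contrast.

Tones are pushed away from mid-grey across the whole image — a global contrast change.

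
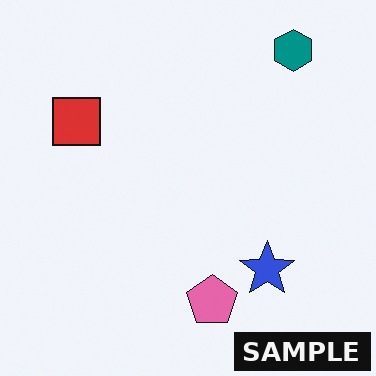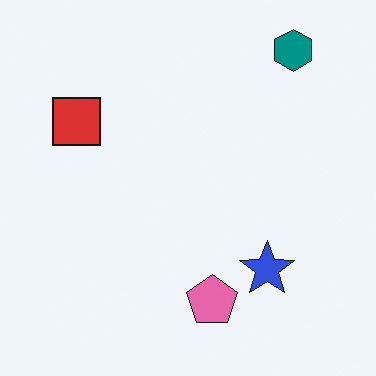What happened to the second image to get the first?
Watermarked with the text "SAMPLE" in the lower-right corner.

A dark label reading "SAMPLE" appears in the lower-right corner.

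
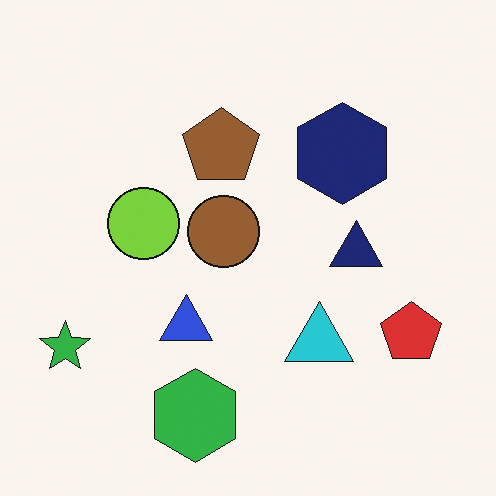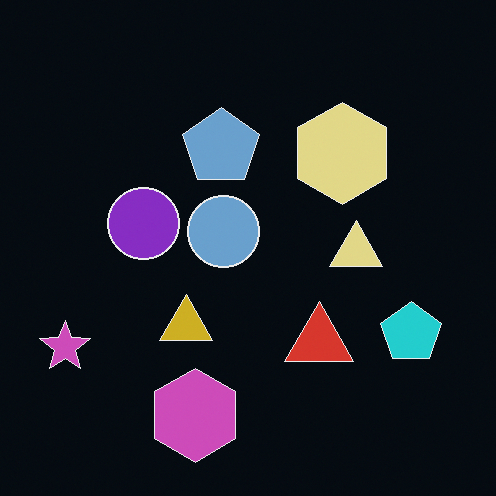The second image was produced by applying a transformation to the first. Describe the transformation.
It was color-inverted (negative).

The light background has become dark and every shape's color is its complement — a photographic negative.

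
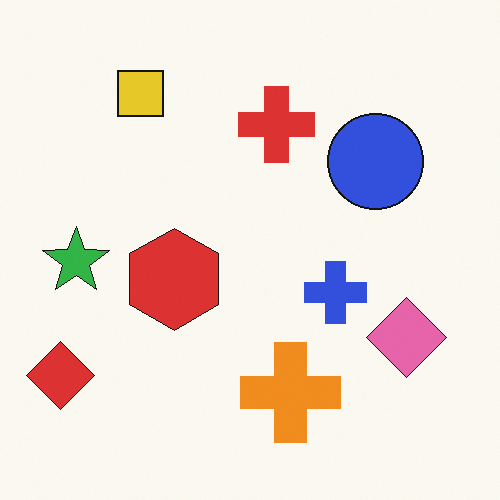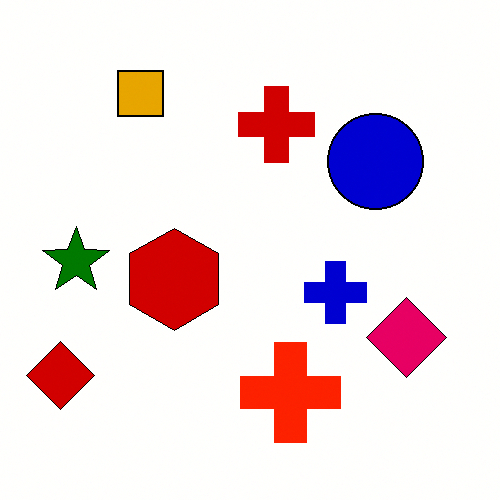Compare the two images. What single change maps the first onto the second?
It was boosted in contrast.

Tones are pushed away from mid-grey across the whole image — a global contrast change.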